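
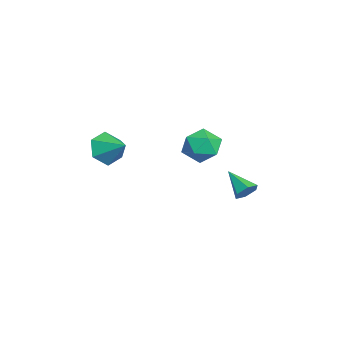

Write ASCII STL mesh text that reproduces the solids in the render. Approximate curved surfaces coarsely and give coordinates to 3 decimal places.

solid 
facet normal -0.603 0.589 0.538
outer loop
vertex -1.112 1.767 -1.014
vertex -0.581 1.47 -0.093
vertex -0.238 2.347 -0.669
endloop
endfacet
facet normal -0.515 0.848 -0.122
outer loop
vertex -1.112 1.767 -1.014
vertex -0.238 2.347 -0.669
vertex -0.36 2.119 -1.742
endloop
endfacet
facet normal -0.731 0.350 -0.586
outer loop
vertex -1.112 1.767 -1.014
vertex -0.36 2.119 -1.742
vertex -0.778 1.101 -1.829
endloop
endfacet
facet normal -0.953 -0.217 -0.213
outer loop
vertex -1.112 1.767 -1.014
vertex -0.778 1.101 -1.829
vertex -0.915 0.7 -0.81
endloop
endfacet
facet normal -0.874 -0.069 0.481
outer loop
vertex -1.112 1.767 -1.014
vertex -0.915 0.7 -0.81
vertex -0.581 1.47 -0.093
endloop
endfacet
facet normal 0.182 0.957 -0.224
outer loop
vertex -0.36 2.119 -1.742
vertex -0.238 2.347 -0.669
vertex 0.635 2.04 -1.27
endloop
endfacet
facet normal 0.039 0.538 0.842
outer loop
vertex -0.238 2.347 -0.669
vertex -0.581 1.47 -0.093
vertex 0.498 1.639 -0.251
endloop
endfacet
facet normal -0.398 -0.527 0.751
outer loop
vertex -0.581 1.47 -0.093
vertex -0.915 0.7 -0.81
vertex 0.08 0.621 -0.338
endloop
endfacet
facet normal -0.525 -0.765 -0.372
outer loop
vertex -0.915 0.7 -0.81
vertex -0.778 1.101 -1.829
vertex -0.042 0.393 -1.411
endloop
endfacet
facet normal -0.166 0.152 -0.974
outer loop
vertex -0.778 1.101 -1.829
vertex -0.36 2.119 -1.742
vertex 0.301 1.27 -1.987
endloop
endfacet
facet normal 0.953 0.217 0.213
outer loop
vertex 0.832 0.973 -1.066
vertex 0.635 2.04 -1.27
vertex 0.498 1.639 -0.251
endloop
endfacet
facet normal 0.731 -0.350 0.586
outer loop
vertex 0.832 0.973 -1.066
vertex 0.498 1.639 -0.251
vertex 0.08 0.621 -0.338
endloop
endfacet
facet normal 0.515 -0.848 0.122
outer loop
vertex 0.832 0.973 -1.066
vertex 0.08 0.621 -0.338
vertex -0.042 0.393 -1.411
endloop
endfacet
facet normal 0.603 -0.589 -0.538
outer loop
vertex 0.832 0.973 -1.066
vertex -0.042 0.393 -1.411
vertex 0.301 1.27 -1.987
endloop
endfacet
facet normal 0.874 0.069 -0.481
outer loop
vertex 0.832 0.973 -1.066
vertex 0.301 1.27 -1.987
vertex 0.635 2.04 -1.27
endloop
endfacet
facet normal 0.525 0.765 0.372
outer loop
vertex 0.498 1.639 -0.251
vertex 0.635 2.04 -1.27
vertex -0.238 2.347 -0.669
endloop
endfacet
facet normal 0.166 -0.152 0.974
outer loop
vertex 0.08 0.621 -0.338
vertex 0.498 1.639 -0.251
vertex -0.581 1.47 -0.093
endloop
endfacet
facet normal -0.182 -0.957 0.224
outer loop
vertex -0.042 0.393 -1.411
vertex 0.08 0.621 -0.338
vertex -0.915 0.7 -0.81
endloop
endfacet
facet normal -0.039 -0.538 -0.842
outer loop
vertex 0.301 1.27 -1.987
vertex -0.042 0.393 -1.411
vertex -0.778 1.101 -1.829
endloop
endfacet
facet normal 0.398 0.527 -0.751
outer loop
vertex 0.635 2.04 -1.27
vertex 0.301 1.27 -1.987
vertex -0.36 2.119 -1.742
endloop
endfacet
facet normal -0.634 -0.624 -0.456
outer loop
vertex 3.243 -3.095 -0.591
vertex 2.703 -3.16 0.248
vertex 2.493 -2.453 -0.427
endloop
endfacet
facet normal 0.494 0.707 -0.506
outer loop
vertex 3.243 -3.095 -0.591
vertex 2.493 -2.453 -0.427
vertex 3.597 -2.28 0.892
endloop
endfacet
facet normal -0.635 -0.624 -0.456
outer loop
vertex 2.493 -2.453 -0.427
vertex 2.703 -3.16 0.248
vertex 1.954 -2.518 0.412
endloop
endfacet
facet normal -0.140 0.990 -0.013
outer loop
vertex 2.493 -2.453 -0.427
vertex 1.954 -2.518 0.412
vertex 3.597 -2.28 0.892
endloop
endfacet
facet normal -0.635 -0.624 -0.456
outer loop
vertex 1.954 -2.518 0.412
vertex 2.703 -3.16 0.248
vertex 2.163 -3.225 1.088
endloop
endfacet
facet normal -0.302 0.611 0.732
outer loop
vertex 1.954 -2.518 0.412
vertex 2.163 -3.225 1.088
vertex 3.597 -2.28 0.892
endloop
endfacet
facet normal -0.635 -0.624 -0.456
outer loop
vertex 2.163 -3.225 1.088
vertex 2.703 -3.16 0.248
vertex 2.912 -3.867 0.924
endloop
endfacet
facet normal 0.170 -0.053 0.984
outer loop
vertex 2.163 -3.225 1.088
vertex 2.912 -3.867 0.924
vertex 3.597 -2.28 0.892
endloop
endfacet
facet normal -0.634 -0.624 -0.457
outer loop
vertex 2.912 -3.867 0.924
vertex 2.703 -3.16 0.248
vertex 3.452 -3.802 0.085
endloop
endfacet
facet normal 0.803 -0.337 0.491
outer loop
vertex 2.912 -3.867 0.924
vertex 3.452 -3.802 0.085
vertex 3.597 -2.28 0.892
endloop
endfacet
facet normal -0.634 -0.624 -0.457
outer loop
vertex 3.452 -3.802 0.085
vertex 2.703 -3.16 0.248
vertex 3.243 -3.095 -0.591
endloop
endfacet
facet normal 0.966 0.043 -0.254
outer loop
vertex 3.452 -3.802 0.085
vertex 3.243 -3.095 -0.591
vertex 3.597 -2.28 0.892
endloop
endfacet
facet normal 0.667 0.510 -0.543
outer loop
vertex 0.683 3.046 -3.968
vertex 0.224 3.536 -4.072
vertex 0.638 3.567 -3.534
endloop
endfacet
facet normal 0.471 -0.540 0.697
outer loop
vertex 0.683 3.046 -3.968
vertex 0.638 3.567 -3.534
vertex -0.864 2.704 -3.188
endloop
endfacet
facet normal 0.667 0.511 -0.543
outer loop
vertex 0.638 3.567 -3.534
vertex 0.224 3.536 -4.072
vertex 0.179 4.057 -3.637
endloop
endfacet
facet normal 0.068 0.266 0.961
outer loop
vertex 0.638 3.567 -3.534
vertex 0.179 4.057 -3.637
vertex -0.864 2.704 -3.188
endloop
endfacet
facet normal 0.667 0.510 -0.542
outer loop
vertex 0.179 4.057 -3.637
vertex 0.224 3.536 -4.072
vertex -0.236 4.027 -4.176
endloop
endfacet
facet normal -0.629 0.634 0.449
outer loop
vertex 0.179 4.057 -3.637
vertex -0.236 4.027 -4.176
vertex -0.864 2.704 -3.188
endloop
endfacet
facet normal 0.667 0.511 -0.542
outer loop
vertex -0.236 4.027 -4.176
vertex 0.224 3.536 -4.072
vertex -0.19 3.506 -4.61
endloop
endfacet
facet normal -0.924 0.193 -0.329
outer loop
vertex -0.236 4.027 -4.176
vertex -0.19 3.506 -4.61
vertex -0.864 2.704 -3.188
endloop
endfacet
facet normal 0.668 0.510 -0.542
outer loop
vertex -0.19 3.506 -4.61
vertex 0.224 3.536 -4.072
vertex 0.269 3.015 -4.507
endloop
endfacet
facet normal -0.522 -0.613 -0.593
outer loop
vertex -0.19 3.506 -4.61
vertex 0.269 3.015 -4.507
vertex -0.864 2.704 -3.188
endloop
endfacet
facet normal 0.668 0.510 -0.542
outer loop
vertex 0.269 3.015 -4.507
vertex 0.224 3.536 -4.072
vertex 0.683 3.046 -3.968
endloop
endfacet
facet normal 0.177 -0.981 -0.079
outer loop
vertex 0.269 3.015 -4.507
vertex 0.683 3.046 -3.968
vertex -0.864 2.704 -3.188
endloop
endfacet

endsolid


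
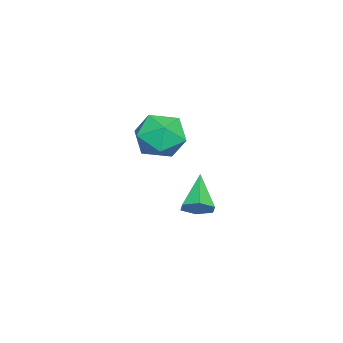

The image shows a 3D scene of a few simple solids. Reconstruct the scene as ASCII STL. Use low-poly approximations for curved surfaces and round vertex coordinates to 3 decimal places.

solid 
facet normal 0.030 0.180 0.983
outer loop
vertex 1.332 2.218 0.062
vertex 1.596 1.377 0.208
vertex 2.203 2.019 0.072
endloop
endfacet
facet normal 0.169 0.772 0.612
outer loop
vertex 1.332 2.218 0.062
vertex 2.203 2.019 0.072
vertex 1.879 2.579 -0.545
endloop
endfacet
facet normal -0.388 0.902 0.187
outer loop
vertex 1.332 2.218 0.062
vertex 1.879 2.579 -0.545
vertex 1.073 2.283 -0.791
endloop
endfacet
facet normal -0.872 0.390 0.295
outer loop
vertex 1.332 2.218 0.062
vertex 1.073 2.283 -0.791
vertex 0.898 1.54 -0.325
endloop
endfacet
facet normal -0.614 -0.056 0.787
outer loop
vertex 1.332 2.218 0.062
vertex 0.898 1.54 -0.325
vertex 1.596 1.377 0.208
endloop
endfacet
facet normal 0.738 0.645 0.198
outer loop
vertex 1.879 2.579 -0.545
vertex 2.203 2.019 0.072
vertex 2.482 1.96 -0.775
endloop
endfacet
facet normal 0.511 -0.314 0.800
outer loop
vertex 2.203 2.019 0.072
vertex 1.596 1.377 0.208
vertex 2.307 1.217 -0.309
endloop
endfacet
facet normal -0.531 -0.697 0.482
outer loop
vertex 1.596 1.377 0.208
vertex 0.898 1.54 -0.325
vertex 1.501 0.921 -0.555
endloop
endfacet
facet normal -0.949 0.026 -0.314
outer loop
vertex 0.898 1.54 -0.325
vertex 1.073 2.283 -0.791
vertex 1.177 1.481 -1.172
endloop
endfacet
facet normal -0.164 0.856 -0.491
outer loop
vertex 1.073 2.283 -0.791
vertex 1.879 2.579 -0.545
vertex 1.784 2.123 -1.308
endloop
endfacet
facet normal 0.872 -0.390 -0.295
outer loop
vertex 2.048 1.282 -1.162
vertex 2.482 1.96 -0.775
vertex 2.307 1.217 -0.309
endloop
endfacet
facet normal 0.388 -0.902 -0.187
outer loop
vertex 2.048 1.282 -1.162
vertex 2.307 1.217 -0.309
vertex 1.501 0.921 -0.555
endloop
endfacet
facet normal -0.169 -0.772 -0.612
outer loop
vertex 2.048 1.282 -1.162
vertex 1.501 0.921 -0.555
vertex 1.177 1.481 -1.172
endloop
endfacet
facet normal -0.030 -0.180 -0.983
outer loop
vertex 2.048 1.282 -1.162
vertex 1.177 1.481 -1.172
vertex 1.784 2.123 -1.308
endloop
endfacet
facet normal 0.614 0.056 -0.787
outer loop
vertex 2.048 1.282 -1.162
vertex 1.784 2.123 -1.308
vertex 2.482 1.96 -0.775
endloop
endfacet
facet normal 0.949 -0.026 0.314
outer loop
vertex 2.307 1.217 -0.309
vertex 2.482 1.96 -0.775
vertex 2.203 2.019 0.072
endloop
endfacet
facet normal 0.164 -0.856 0.491
outer loop
vertex 1.501 0.921 -0.555
vertex 2.307 1.217 -0.309
vertex 1.596 1.377 0.208
endloop
endfacet
facet normal -0.738 -0.645 -0.198
outer loop
vertex 1.177 1.481 -1.172
vertex 1.501 0.921 -0.555
vertex 0.898 1.54 -0.325
endloop
endfacet
facet normal -0.511 0.314 -0.800
outer loop
vertex 1.784 2.123 -1.308
vertex 1.177 1.481 -1.172
vertex 1.073 2.283 -0.791
endloop
endfacet
facet normal 0.531 0.697 -0.482
outer loop
vertex 2.482 1.96 -0.775
vertex 1.784 2.123 -1.308
vertex 1.879 2.579 -0.545
endloop
endfacet
facet normal 0.772 0.142 -0.620
outer loop
vertex 0.551 2.643 -3.871
vertex 0.221 2.502 -4.314
vertex 0.256 3.045 -4.146
endloop
endfacet
facet normal 0.098 0.610 0.787
outer loop
vertex 0.551 2.643 -3.871
vertex 0.256 3.045 -4.146
vertex -0.881 2.298 -3.426
endloop
endfacet
facet normal 0.772 0.142 -0.620
outer loop
vertex 0.256 3.045 -4.146
vertex 0.221 2.502 -4.314
vertex -0.074 2.904 -4.589
endloop
endfacet
facet normal -0.501 0.859 0.100
outer loop
vertex 0.256 3.045 -4.146
vertex -0.074 2.904 -4.589
vertex -0.881 2.298 -3.426
endloop
endfacet
facet normal 0.771 0.141 -0.621
outer loop
vertex -0.074 2.904 -4.589
vertex 0.221 2.502 -4.314
vertex -0.109 2.36 -4.756
endloop
endfacet
facet normal -0.851 0.203 -0.484
outer loop
vertex -0.074 2.904 -4.589
vertex -0.109 2.36 -4.756
vertex -0.881 2.298 -3.426
endloop
endfacet
facet normal 0.771 0.143 -0.621
outer loop
vertex -0.109 2.36 -4.756
vertex 0.221 2.502 -4.314
vertex 0.187 1.958 -4.481
endloop
endfacet
facet normal -0.600 -0.703 -0.381
outer loop
vertex -0.109 2.36 -4.756
vertex 0.187 1.958 -4.481
vertex -0.881 2.298 -3.426
endloop
endfacet
facet normal 0.771 0.142 -0.621
outer loop
vertex 0.187 1.958 -4.481
vertex 0.221 2.502 -4.314
vertex 0.517 2.099 -4.039
endloop
endfacet
facet normal -0.002 -0.952 0.305
outer loop
vertex 0.187 1.958 -4.481
vertex 0.517 2.099 -4.039
vertex -0.881 2.298 -3.426
endloop
endfacet
facet normal 0.771 0.143 -0.620
outer loop
vertex 0.517 2.099 -4.039
vertex 0.221 2.502 -4.314
vertex 0.551 2.643 -3.871
endloop
endfacet
facet normal 0.348 -0.296 0.889
outer loop
vertex 0.517 2.099 -4.039
vertex 0.551 2.643 -3.871
vertex -0.881 2.298 -3.426
endloop
endfacet

endsolid


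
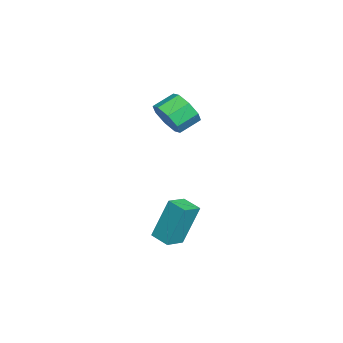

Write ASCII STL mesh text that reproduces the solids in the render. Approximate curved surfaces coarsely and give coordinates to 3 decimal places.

solid 
facet normal -0.590 -0.783 0.198
outer loop
vertex 0.855 0.56 -0.327
vertex 0.096 1.063 -0.599
vertex 1.093 -0.088 -2.183
endloop
endfacet
facet normal 0.799 -0.529 0.287
outer loop
vertex 1.624 0.617 -2.361
vertex 0.855 0.56 -0.327
vertex 1.093 -0.088 -2.183
endloop
endfacet
facet normal -0.590 -0.783 0.198
outer loop
vertex 1.093 -0.088 -2.183
vertex 0.096 1.063 -0.599
vertex 0.334 0.415 -2.455
endloop
endfacet
facet normal 0.119 -0.327 -0.938
outer loop
vertex 0.334 0.415 -2.455
vertex 1.624 0.617 -2.361
vertex 1.093 -0.088 -2.183
endloop
endfacet
facet normal -0.119 0.327 0.938
outer loop
vertex 0.855 0.56 -0.327
vertex 0.627 1.768 -0.777
vertex 0.096 1.063 -0.599
endloop
endfacet
facet normal 0.799 -0.529 0.287
outer loop
vertex 1.386 1.265 -0.505
vertex 0.855 0.56 -0.327
vertex 1.624 0.617 -2.361
endloop
endfacet
facet normal -0.119 0.327 0.938
outer loop
vertex 1.386 1.265 -0.505
vertex 0.627 1.768 -0.777
vertex 0.855 0.56 -0.327
endloop
endfacet
facet normal -0.799 0.529 -0.287
outer loop
vertex 0.096 1.063 -0.599
vertex 0.627 1.768 -0.777
vertex 0.334 0.415 -2.455
endloop
endfacet
facet normal 0.119 -0.327 -0.938
outer loop
vertex 0.865 1.12 -2.633
vertex 1.624 0.617 -2.361
vertex 0.334 0.415 -2.455
endloop
endfacet
facet normal -0.799 0.529 -0.287
outer loop
vertex 0.334 0.415 -2.455
vertex 0.627 1.768 -0.777
vertex 0.865 1.12 -2.633
endloop
endfacet
facet normal 0.590 0.783 -0.198
outer loop
vertex 0.865 1.12 -2.633
vertex 1.386 1.265 -0.505
vertex 1.624 0.617 -2.361
endloop
endfacet
facet normal 0.590 0.783 -0.198
outer loop
vertex 0.627 1.768 -0.777
vertex 1.386 1.265 -0.505
vertex 0.865 1.12 -2.633
endloop
endfacet
facet normal 0.546 -0.704 -0.454
outer loop
vertex -1.313 0.235 3.271
vertex -1.978 0.063 2.737
vertex -1.297 0.604 2.718
endloop
endfacet
facet normal 0.837 0.443 0.320
outer loop
vertex -1.313 0.235 3.271
vertex -1.297 0.604 2.718
vertex -1.897 0.988 3.757
endloop
endfacet
facet normal 0.837 0.444 0.320
outer loop
vertex -1.897 0.988 3.757
vertex -1.297 0.604 2.718
vertex -1.881 1.357 3.203
endloop
endfacet
facet normal -0.545 0.705 0.454
outer loop
vertex -1.897 0.988 3.757
vertex -1.881 1.357 3.203
vertex -2.562 0.817 3.223
endloop
endfacet
facet normal 0.546 -0.704 -0.454
outer loop
vertex -1.297 0.604 2.718
vertex -1.978 0.063 2.737
vertex -1.68 0.657 2.175
endloop
endfacet
facet normal 0.610 0.706 -0.361
outer loop
vertex -1.297 0.604 2.718
vertex -1.68 0.657 2.175
vertex -1.881 1.357 3.203
endloop
endfacet
facet normal 0.609 0.706 -0.361
outer loop
vertex -1.881 1.357 3.203
vertex -1.68 0.657 2.175
vertex -2.264 1.41 2.661
endloop
endfacet
facet normal -0.545 0.705 0.454
outer loop
vertex -1.881 1.357 3.203
vertex -2.264 1.41 2.661
vertex -2.562 0.817 3.223
endloop
endfacet
facet normal 0.546 -0.704 -0.454
outer loop
vertex -1.68 0.657 2.175
vertex -1.978 0.063 2.737
vertex -2.237 0.362 1.962
endloop
endfacet
facet normal 0.024 0.555 -0.831
outer loop
vertex -1.68 0.657 2.175
vertex -2.237 0.362 1.962
vertex -2.264 1.41 2.661
endloop
endfacet
facet normal 0.024 0.555 -0.831
outer loop
vertex -2.264 1.41 2.661
vertex -2.237 0.362 1.962
vertex -2.821 1.115 2.448
endloop
endfacet
facet normal -0.546 0.704 0.453
outer loop
vertex -2.264 1.41 2.661
vertex -2.821 1.115 2.448
vertex -2.562 0.817 3.223
endloop
endfacet
facet normal 0.546 -0.704 -0.454
outer loop
vertex -2.237 0.362 1.962
vertex -1.978 0.063 2.737
vertex -2.643 -0.108 2.203
endloop
endfacet
facet normal -0.575 0.079 -0.814
outer loop
vertex -2.237 0.362 1.962
vertex -2.643 -0.108 2.203
vertex -2.821 1.115 2.448
endloop
endfacet
facet normal -0.575 0.079 -0.814
outer loop
vertex -2.821 1.115 2.448
vertex -2.643 -0.108 2.203
vertex -3.227 0.645 2.689
endloop
endfacet
facet normal -0.546 0.704 0.453
outer loop
vertex -2.821 1.115 2.448
vertex -3.227 0.645 2.689
vertex -2.562 0.817 3.223
endloop
endfacet
facet normal 0.545 -0.705 -0.454
outer loop
vertex -2.643 -0.108 2.203
vertex -1.978 0.063 2.737
vertex -2.659 -0.477 2.757
endloop
endfacet
facet normal -0.837 -0.443 -0.319
outer loop
vertex -2.643 -0.108 2.203
vertex -2.659 -0.477 2.757
vertex -3.227 0.645 2.689
endloop
endfacet
facet normal -0.837 -0.443 -0.320
outer loop
vertex -3.227 0.645 2.689
vertex -2.659 -0.477 2.757
vertex -3.243 0.276 3.242
endloop
endfacet
facet normal -0.546 0.704 0.454
outer loop
vertex -3.227 0.645 2.689
vertex -3.243 0.276 3.242
vertex -2.562 0.817 3.223
endloop
endfacet
facet normal 0.545 -0.705 -0.454
outer loop
vertex -2.659 -0.477 2.757
vertex -1.978 0.063 2.737
vertex -2.276 -0.53 3.299
endloop
endfacet
facet normal -0.609 -0.706 0.362
outer loop
vertex -2.659 -0.477 2.757
vertex -2.276 -0.53 3.299
vertex -3.243 0.276 3.242
endloop
endfacet
facet normal -0.610 -0.706 0.361
outer loop
vertex -3.243 0.276 3.242
vertex -2.276 -0.53 3.299
vertex -2.86 0.223 3.785
endloop
endfacet
facet normal -0.546 0.704 0.454
outer loop
vertex -3.243 0.276 3.242
vertex -2.86 0.223 3.785
vertex -2.562 0.817 3.223
endloop
endfacet
facet normal 0.546 -0.704 -0.453
outer loop
vertex -2.276 -0.53 3.299
vertex -1.978 0.063 2.737
vertex -1.719 -0.235 3.512
endloop
endfacet
facet normal -0.024 -0.555 0.831
outer loop
vertex -2.276 -0.53 3.299
vertex -1.719 -0.235 3.512
vertex -2.86 0.223 3.785
endloop
endfacet
facet normal -0.024 -0.555 0.831
outer loop
vertex -2.86 0.223 3.785
vertex -1.719 -0.235 3.512
vertex -2.303 0.518 3.998
endloop
endfacet
facet normal -0.546 0.704 0.454
outer loop
vertex -2.86 0.223 3.785
vertex -2.303 0.518 3.998
vertex -2.562 0.817 3.223
endloop
endfacet
facet normal 0.546 -0.704 -0.453
outer loop
vertex -1.719 -0.235 3.512
vertex -1.978 0.063 2.737
vertex -1.313 0.235 3.271
endloop
endfacet
facet normal 0.575 -0.079 0.814
outer loop
vertex -1.719 -0.235 3.512
vertex -1.313 0.235 3.271
vertex -2.303 0.518 3.998
endloop
endfacet
facet normal 0.575 -0.079 0.814
outer loop
vertex -2.303 0.518 3.998
vertex -1.313 0.235 3.271
vertex -1.897 0.988 3.757
endloop
endfacet
facet normal -0.546 0.704 0.454
outer loop
vertex -2.303 0.518 3.998
vertex -1.897 0.988 3.757
vertex -2.562 0.817 3.223
endloop
endfacet

endsolid


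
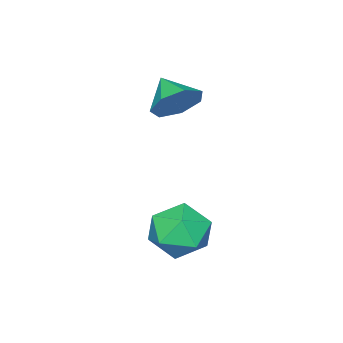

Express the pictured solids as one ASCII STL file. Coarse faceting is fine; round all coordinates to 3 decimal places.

solid 
facet normal -0.824 0.180 0.536
outer loop
vertex 1.21 2.248 -0.011
vertex 0.745 1.41 -0.444
vertex 1.299 1.304 0.443
endloop
endfacet
facet normal -0.241 0.402 0.883
outer loop
vertex 1.21 2.248 -0.011
vertex 1.299 1.304 0.443
vertex 2.135 1.938 0.383
endloop
endfacet
facet normal 0.094 0.878 0.470
outer loop
vertex 1.21 2.248 -0.011
vertex 2.135 1.938 0.383
vertex 2.098 2.437 -0.542
endloop
endfacet
facet normal -0.282 0.950 -0.133
outer loop
vertex 1.21 2.248 -0.011
vertex 2.098 2.437 -0.542
vertex 1.239 2.111 -1.053
endloop
endfacet
facet normal -0.850 0.519 -0.092
outer loop
vertex 1.21 2.248 -0.011
vertex 1.239 2.111 -1.053
vertex 0.745 1.41 -0.444
endloop
endfacet
facet normal 0.190 -0.159 0.969
outer loop
vertex 2.135 1.938 0.383
vertex 1.299 1.304 0.443
vertex 2.241 0.909 0.193
endloop
endfacet
facet normal -0.752 -0.517 0.408
outer loop
vertex 1.299 1.304 0.443
vertex 0.745 1.41 -0.444
vertex 1.382 0.583 -0.318
endloop
endfacet
facet normal -0.793 0.031 -0.608
outer loop
vertex 0.745 1.41 -0.444
vertex 1.239 2.111 -1.053
vertex 1.345 1.082 -1.243
endloop
endfacet
facet normal 0.126 0.727 -0.675
outer loop
vertex 1.239 2.111 -1.053
vertex 2.098 2.437 -0.542
vertex 2.181 1.716 -1.303
endloop
endfacet
facet normal 0.733 0.610 0.300
outer loop
vertex 2.098 2.437 -0.542
vertex 2.135 1.938 0.383
vertex 2.735 1.61 -0.416
endloop
endfacet
facet normal 0.282 -0.950 0.133
outer loop
vertex 2.27 0.772 -0.849
vertex 2.241 0.909 0.193
vertex 1.382 0.583 -0.318
endloop
endfacet
facet normal -0.094 -0.878 -0.470
outer loop
vertex 2.27 0.772 -0.849
vertex 1.382 0.583 -0.318
vertex 1.345 1.082 -1.243
endloop
endfacet
facet normal 0.241 -0.402 -0.883
outer loop
vertex 2.27 0.772 -0.849
vertex 1.345 1.082 -1.243
vertex 2.181 1.716 -1.303
endloop
endfacet
facet normal 0.824 -0.180 -0.536
outer loop
vertex 2.27 0.772 -0.849
vertex 2.181 1.716 -1.303
vertex 2.735 1.61 -0.416
endloop
endfacet
facet normal 0.850 -0.519 0.092
outer loop
vertex 2.27 0.772 -0.849
vertex 2.735 1.61 -0.416
vertex 2.241 0.909 0.193
endloop
endfacet
facet normal -0.126 -0.727 0.675
outer loop
vertex 1.382 0.583 -0.318
vertex 2.241 0.909 0.193
vertex 1.299 1.304 0.443
endloop
endfacet
facet normal -0.733 -0.610 -0.300
outer loop
vertex 1.345 1.082 -1.243
vertex 1.382 0.583 -0.318
vertex 0.745 1.41 -0.444
endloop
endfacet
facet normal -0.190 0.159 -0.969
outer loop
vertex 2.181 1.716 -1.303
vertex 1.345 1.082 -1.243
vertex 1.239 2.111 -1.053
endloop
endfacet
facet normal 0.752 0.517 -0.408
outer loop
vertex 2.735 1.61 -0.416
vertex 2.181 1.716 -1.303
vertex 2.098 2.437 -0.542
endloop
endfacet
facet normal 0.793 -0.031 0.608
outer loop
vertex 2.241 0.909 0.193
vertex 2.735 1.61 -0.416
vertex 2.135 1.938 0.383
endloop
endfacet
facet normal 0.308 0.806 -0.506
outer loop
vertex -0.567 -1.224 3.06
vertex -1.321 -1.244 2.569
vertex -1.168 -0.815 3.345
endloop
endfacet
facet normal 0.297 -0.212 0.931
outer loop
vertex -0.567 -1.224 3.06
vertex -1.168 -0.815 3.345
vertex -1.699 -2.236 3.191
endloop
endfacet
facet normal 0.307 0.806 -0.506
outer loop
vertex -1.168 -0.815 3.345
vertex -1.321 -1.244 2.569
vertex -1.884 -0.73 3.046
endloop
endfacet
facet normal -0.381 0.042 0.924
outer loop
vertex -1.168 -0.815 3.345
vertex -1.884 -0.73 3.046
vertex -1.699 -2.236 3.191
endloop
endfacet
facet normal 0.307 0.806 -0.506
outer loop
vertex -1.884 -0.73 3.046
vertex -1.321 -1.244 2.569
vertex -2.176 -1.032 2.388
endloop
endfacet
facet normal -0.900 -0.069 0.431
outer loop
vertex -1.884 -0.73 3.046
vertex -2.176 -1.032 2.388
vertex -1.699 -2.236 3.191
endloop
endfacet
facet normal 0.307 0.806 -0.506
outer loop
vertex -2.176 -1.032 2.388
vertex -1.321 -1.244 2.569
vertex -1.824 -1.494 1.866
endloop
endfacet
facet normal -0.869 -0.462 -0.177
outer loop
vertex -2.176 -1.032 2.388
vertex -1.824 -1.494 1.866
vertex -1.699 -2.236 3.191
endloop
endfacet
facet normal 0.307 0.806 -0.506
outer loop
vertex -1.824 -1.494 1.866
vertex -1.321 -1.244 2.569
vertex -1.093 -1.768 1.873
endloop
endfacet
facet normal -0.311 -0.841 -0.442
outer loop
vertex -1.824 -1.494 1.866
vertex -1.093 -1.768 1.873
vertex -1.699 -2.236 3.191
endloop
endfacet
facet normal 0.308 0.806 -0.506
outer loop
vertex -1.093 -1.768 1.873
vertex -1.321 -1.244 2.569
vertex -0.533 -1.648 2.405
endloop
endfacet
facet normal 0.354 -0.921 -0.164
outer loop
vertex -1.093 -1.768 1.873
vertex -0.533 -1.648 2.405
vertex -1.699 -2.236 3.191
endloop
endfacet
facet normal 0.308 0.806 -0.506
outer loop
vertex -0.533 -1.648 2.405
vertex -1.321 -1.244 2.569
vertex -0.567 -1.224 3.06
endloop
endfacet
facet normal 0.624 -0.641 0.447
outer loop
vertex -0.533 -1.648 2.405
vertex -0.567 -1.224 3.06
vertex -1.699 -2.236 3.191
endloop
endfacet

endsolid


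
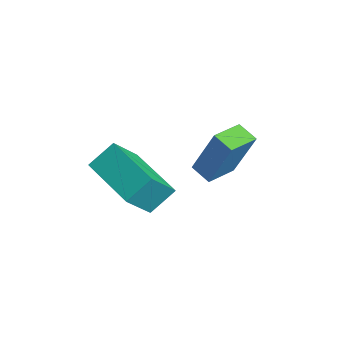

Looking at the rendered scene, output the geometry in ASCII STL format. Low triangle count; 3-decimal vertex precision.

solid 
facet normal -0.955 -0.249 0.163
outer loop
vertex 2.745 -0.127 -0.472
vertex 2.317 0.789 -1.58
vertex 2.842 -0.992 -1.224
endloop
endfacet
facet normal 0.286 -0.610 0.739
outer loop
vertex 4.923 -0.449 -1.58
vertex 2.745 -0.127 -0.472
vertex 2.842 -0.992 -1.224
endloop
endfacet
facet normal -0.955 -0.249 0.163
outer loop
vertex 2.842 -0.992 -1.224
vertex 2.317 0.789 -1.58
vertex 2.414 -0.075 -2.332
endloop
endfacet
facet normal 0.084 -0.751 -0.654
outer loop
vertex 2.414 -0.075 -2.332
vertex 4.923 -0.449 -1.58
vertex 2.842 -0.992 -1.224
endloop
endfacet
facet normal -0.084 0.752 0.654
outer loop
vertex 2.745 -0.127 -0.472
vertex 4.398 1.332 -1.936
vertex 2.317 0.789 -1.58
endloop
endfacet
facet normal 0.285 -0.611 0.739
outer loop
vertex 4.826 0.415 -0.828
vertex 2.745 -0.127 -0.472
vertex 4.923 -0.449 -1.58
endloop
endfacet
facet normal -0.084 0.752 0.654
outer loop
vertex 4.826 0.415 -0.828
vertex 4.398 1.332 -1.936
vertex 2.745 -0.127 -0.472
endloop
endfacet
facet normal -0.286 0.611 -0.739
outer loop
vertex 2.317 0.789 -1.58
vertex 4.398 1.332 -1.936
vertex 2.414 -0.075 -2.332
endloop
endfacet
facet normal 0.084 -0.752 -0.654
outer loop
vertex 4.495 0.467 -2.688
vertex 4.923 -0.449 -1.58
vertex 2.414 -0.075 -2.332
endloop
endfacet
facet normal -0.285 0.610 -0.739
outer loop
vertex 2.414 -0.075 -2.332
vertex 4.398 1.332 -1.936
vertex 4.495 0.467 -2.688
endloop
endfacet
facet normal 0.955 0.249 -0.163
outer loop
vertex 4.495 0.467 -2.688
vertex 4.826 0.415 -0.828
vertex 4.923 -0.449 -1.58
endloop
endfacet
facet normal 0.955 0.249 -0.163
outer loop
vertex 4.398 1.332 -1.936
vertex 4.826 0.415 -0.828
vertex 4.495 0.467 -2.688
endloop
endfacet
facet normal -0.835 -0.395 0.384
outer loop
vertex 3.698 2.865 -0.205
vertex 3.138 3.931 -0.326
vertex 3.106 2.349 -2.023
endloop
endfacet
facet normal 0.463 -0.881 0.099
outer loop
vertex 3.782 2.669 -2.334
vertex 3.698 2.865 -0.205
vertex 3.106 2.349 -2.023
endloop
endfacet
facet normal -0.835 -0.395 0.384
outer loop
vertex 3.106 2.349 -2.023
vertex 3.138 3.931 -0.326
vertex 2.546 3.415 -2.144
endloop
endfacet
facet normal -0.299 -0.261 -0.918
outer loop
vertex 2.546 3.415 -2.144
vertex 3.782 2.669 -2.334
vertex 3.106 2.349 -2.023
endloop
endfacet
facet normal 0.299 0.261 0.918
outer loop
vertex 3.698 2.865 -0.205
vertex 3.814 4.251 -0.637
vertex 3.138 3.931 -0.326
endloop
endfacet
facet normal 0.463 -0.881 0.099
outer loop
vertex 4.374 3.185 -0.516
vertex 3.698 2.865 -0.205
vertex 3.782 2.669 -2.334
endloop
endfacet
facet normal 0.299 0.261 0.918
outer loop
vertex 4.374 3.185 -0.516
vertex 3.814 4.251 -0.637
vertex 3.698 2.865 -0.205
endloop
endfacet
facet normal -0.463 0.881 -0.099
outer loop
vertex 3.138 3.931 -0.326
vertex 3.814 4.251 -0.637
vertex 2.546 3.415 -2.144
endloop
endfacet
facet normal -0.299 -0.261 -0.918
outer loop
vertex 3.222 3.735 -2.455
vertex 3.782 2.669 -2.334
vertex 2.546 3.415 -2.144
endloop
endfacet
facet normal -0.463 0.881 -0.099
outer loop
vertex 2.546 3.415 -2.144
vertex 3.814 4.251 -0.637
vertex 3.222 3.735 -2.455
endloop
endfacet
facet normal 0.835 0.395 -0.384
outer loop
vertex 3.222 3.735 -2.455
vertex 4.374 3.185 -0.516
vertex 3.782 2.669 -2.334
endloop
endfacet
facet normal 0.835 0.395 -0.384
outer loop
vertex 3.814 4.251 -0.637
vertex 4.374 3.185 -0.516
vertex 3.222 3.735 -2.455
endloop
endfacet

endsolid


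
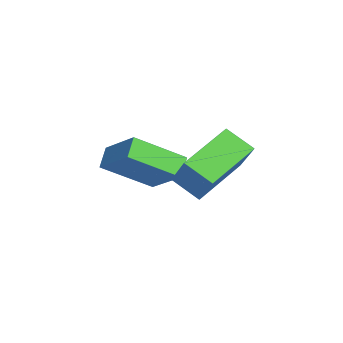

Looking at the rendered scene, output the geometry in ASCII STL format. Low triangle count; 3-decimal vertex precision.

solid 
facet normal -0.656 -0.439 -0.614
outer loop
vertex -0.81 -2.002 0.484
vertex -1.481 -1.698 0.984
vertex -0.888 -0.256 -0.68
endloop
endfacet
facet normal 0.753 -0.341 -0.562
outer loop
vertex 0.241 0.498 0.376
vertex -0.81 -2.002 0.484
vertex -0.888 -0.256 -0.68
endloop
endfacet
facet normal -0.657 -0.438 -0.614
outer loop
vertex -0.888 -0.256 -0.68
vertex -1.481 -1.698 0.984
vertex -1.558 0.048 -0.18
endloop
endfacet
facet normal -0.037 0.831 -0.555
outer loop
vertex -1.558 0.048 -0.18
vertex 0.241 0.498 0.376
vertex -0.888 -0.256 -0.68
endloop
endfacet
facet normal 0.037 -0.831 0.555
outer loop
vertex -0.81 -2.002 0.484
vertex -0.352 -0.944 2.04
vertex -1.481 -1.698 0.984
endloop
endfacet
facet normal 0.754 -0.341 -0.562
outer loop
vertex 0.318 -1.248 1.54
vertex -0.81 -2.002 0.484
vertex 0.241 0.498 0.376
endloop
endfacet
facet normal 0.037 -0.831 0.555
outer loop
vertex 0.318 -1.248 1.54
vertex -0.352 -0.944 2.04
vertex -0.81 -2.002 0.484
endloop
endfacet
facet normal -0.754 0.341 0.562
outer loop
vertex -1.481 -1.698 0.984
vertex -0.352 -0.944 2.04
vertex -1.558 0.048 -0.18
endloop
endfacet
facet normal -0.037 0.831 -0.555
outer loop
vertex -0.43 0.802 0.876
vertex 0.241 0.498 0.376
vertex -1.558 0.048 -0.18
endloop
endfacet
facet normal -0.754 0.341 0.562
outer loop
vertex -1.558 0.048 -0.18
vertex -0.352 -0.944 2.04
vertex -0.43 0.802 0.876
endloop
endfacet
facet normal 0.656 0.438 0.614
outer loop
vertex -0.43 0.802 0.876
vertex 0.318 -1.248 1.54
vertex 0.241 0.498 0.376
endloop
endfacet
facet normal 0.657 0.438 0.614
outer loop
vertex -0.352 -0.944 2.04
vertex 0.318 -1.248 1.54
vertex -0.43 0.802 0.876
endloop
endfacet
facet normal -0.572 0.745 0.342
outer loop
vertex 0.847 1.393 2.092
vertex 1.913 1.594 3.439
vertex 1.474 2.154 1.482
endloop
endfacet
facet normal -0.617 -0.116 -0.779
outer loop
vertex 2.647 0.626 0.781
vertex 0.847 1.393 2.092
vertex 1.474 2.154 1.482
endloop
endfacet
facet normal -0.572 0.745 0.342
outer loop
vertex 1.474 2.154 1.482
vertex 1.913 1.594 3.439
vertex 2.54 2.355 2.829
endloop
endfacet
facet normal 0.541 0.656 -0.526
outer loop
vertex 2.54 2.355 2.829
vertex 2.647 0.626 0.781
vertex 1.474 2.154 1.482
endloop
endfacet
facet normal -0.541 -0.656 0.526
outer loop
vertex 0.847 1.393 2.092
vertex 3.086 0.066 2.738
vertex 1.913 1.594 3.439
endloop
endfacet
facet normal -0.617 -0.116 -0.779
outer loop
vertex 2.02 -0.135 1.391
vertex 0.847 1.393 2.092
vertex 2.647 0.626 0.781
endloop
endfacet
facet normal -0.541 -0.656 0.526
outer loop
vertex 2.02 -0.135 1.391
vertex 3.086 0.066 2.738
vertex 0.847 1.393 2.092
endloop
endfacet
facet normal 0.617 0.116 0.779
outer loop
vertex 1.913 1.594 3.439
vertex 3.086 0.066 2.738
vertex 2.54 2.355 2.829
endloop
endfacet
facet normal 0.541 0.656 -0.526
outer loop
vertex 3.713 0.827 2.128
vertex 2.647 0.626 0.781
vertex 2.54 2.355 2.829
endloop
endfacet
facet normal 0.617 0.116 0.779
outer loop
vertex 2.54 2.355 2.829
vertex 3.086 0.066 2.738
vertex 3.713 0.827 2.128
endloop
endfacet
facet normal 0.572 -0.745 -0.342
outer loop
vertex 3.713 0.827 2.128
vertex 2.02 -0.135 1.391
vertex 2.647 0.626 0.781
endloop
endfacet
facet normal 0.572 -0.745 -0.342
outer loop
vertex 3.086 0.066 2.738
vertex 2.02 -0.135 1.391
vertex 3.713 0.827 2.128
endloop
endfacet

endsolid


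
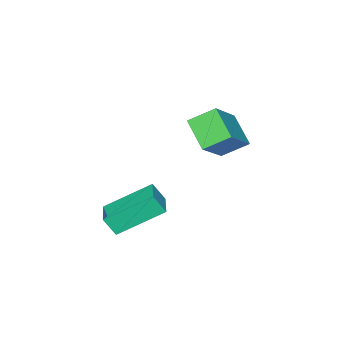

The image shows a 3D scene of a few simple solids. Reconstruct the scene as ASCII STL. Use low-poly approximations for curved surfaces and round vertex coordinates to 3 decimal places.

solid 
facet normal -0.295 0.446 -0.845
outer loop
vertex -1.797 0.713 -0.221
vertex -0.996 1.538 -0.065
vertex -0.522 -0.337 -1.219
endloop
endfacet
facet normal -0.691 -0.711 -0.135
outer loop
vertex -0.284 -0.698 -0.535
vertex -1.797 0.713 -0.221
vertex -0.522 -0.337 -1.219
endloop
endfacet
facet normal -0.295 0.446 -0.845
outer loop
vertex -0.522 -0.337 -1.219
vertex -0.996 1.538 -0.065
vertex 0.279 0.488 -1.064
endloop
endfacet
facet normal 0.661 -0.544 -0.517
outer loop
vertex 0.279 0.488 -1.064
vertex -0.284 -0.698 -0.535
vertex -0.522 -0.337 -1.219
endloop
endfacet
facet normal -0.661 0.544 0.517
outer loop
vertex -1.797 0.713 -0.221
vertex -0.758 1.177 0.619
vertex -0.996 1.538 -0.065
endloop
endfacet
facet normal -0.691 -0.711 -0.135
outer loop
vertex -1.559 0.352 0.464
vertex -1.797 0.713 -0.221
vertex -0.284 -0.698 -0.535
endloop
endfacet
facet normal -0.661 0.545 0.517
outer loop
vertex -1.559 0.352 0.464
vertex -0.758 1.177 0.619
vertex -1.797 0.713 -0.221
endloop
endfacet
facet normal 0.691 0.711 0.135
outer loop
vertex -0.996 1.538 -0.065
vertex -0.758 1.177 0.619
vertex 0.279 0.488 -1.064
endloop
endfacet
facet normal 0.661 -0.544 -0.517
outer loop
vertex 0.517 0.127 -0.379
vertex -0.284 -0.698 -0.535
vertex 0.279 0.488 -1.064
endloop
endfacet
facet normal 0.691 0.711 0.135
outer loop
vertex 0.279 0.488 -1.064
vertex -0.758 1.177 0.619
vertex 0.517 0.127 -0.379
endloop
endfacet
facet normal 0.295 -0.446 0.845
outer loop
vertex 0.517 0.127 -0.379
vertex -1.559 0.352 0.464
vertex -0.284 -0.698 -0.535
endloop
endfacet
facet normal 0.295 -0.445 0.845
outer loop
vertex -0.758 1.177 0.619
vertex -1.559 0.352 0.464
vertex 0.517 0.127 -0.379
endloop
endfacet
facet normal -0.757 -0.205 -0.620
outer loop
vertex -5.043 0.822 2.458
vertex -4.682 1.86 1.674
vertex -4.376 0.144 1.867
endloop
endfacet
facet normal -0.267 -0.769 0.580
outer loop
vertex -3.058 0.5 2.946
vertex -5.043 0.822 2.458
vertex -4.376 0.144 1.867
endloop
endfacet
facet normal -0.757 -0.205 -0.620
outer loop
vertex -4.376 0.144 1.867
vertex -4.682 1.86 1.674
vertex -4.015 1.182 1.083
endloop
endfacet
facet normal 0.596 -0.606 -0.528
outer loop
vertex -4.015 1.182 1.083
vertex -3.058 0.5 2.946
vertex -4.376 0.144 1.867
endloop
endfacet
facet normal -0.596 0.606 0.528
outer loop
vertex -5.043 0.822 2.458
vertex -3.364 2.216 2.753
vertex -4.682 1.86 1.674
endloop
endfacet
facet normal -0.267 -0.769 0.580
outer loop
vertex -3.725 1.178 3.537
vertex -5.043 0.822 2.458
vertex -3.058 0.5 2.946
endloop
endfacet
facet normal -0.596 0.606 0.528
outer loop
vertex -3.725 1.178 3.537
vertex -3.364 2.216 2.753
vertex -5.043 0.822 2.458
endloop
endfacet
facet normal 0.267 0.769 -0.580
outer loop
vertex -4.682 1.86 1.674
vertex -3.364 2.216 2.753
vertex -4.015 1.182 1.083
endloop
endfacet
facet normal 0.596 -0.606 -0.528
outer loop
vertex -2.697 1.538 2.162
vertex -3.058 0.5 2.946
vertex -4.015 1.182 1.083
endloop
endfacet
facet normal 0.267 0.769 -0.580
outer loop
vertex -4.015 1.182 1.083
vertex -3.364 2.216 2.753
vertex -2.697 1.538 2.162
endloop
endfacet
facet normal 0.757 0.205 0.620
outer loop
vertex -2.697 1.538 2.162
vertex -3.725 1.178 3.537
vertex -3.058 0.5 2.946
endloop
endfacet
facet normal 0.757 0.205 0.620
outer loop
vertex -3.364 2.216 2.753
vertex -3.725 1.178 3.537
vertex -2.697 1.538 2.162
endloop
endfacet

endsolid


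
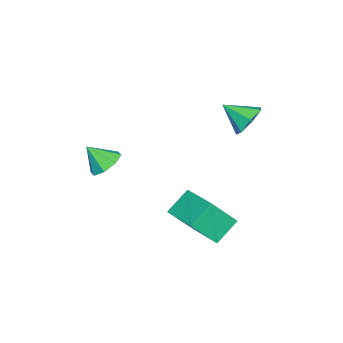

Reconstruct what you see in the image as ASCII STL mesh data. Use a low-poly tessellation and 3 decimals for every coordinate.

solid 
facet normal 0.008 0.841 -0.541
outer loop
vertex -1.103 2.22 1.359
vertex -2.083 2.301 1.47
vertex -1.365 2.665 2.046
endloop
endfacet
facet normal 0.821 -0.282 0.496
outer loop
vertex -1.103 2.22 1.359
vertex -1.365 2.665 2.046
vertex -2.097 0.999 2.31
endloop
endfacet
facet normal 0.008 0.841 -0.542
outer loop
vertex -1.365 2.665 2.046
vertex -2.083 2.301 1.47
vertex -2.168 2.836 2.299
endloop
endfacet
facet normal 0.304 0.017 0.953
outer loop
vertex -1.365 2.665 2.046
vertex -2.168 2.836 2.299
vertex -2.097 0.999 2.31
endloop
endfacet
facet normal 0.010 0.841 -0.542
outer loop
vertex -2.168 2.836 2.299
vertex -2.083 2.301 1.47
vertex -2.907 2.605 1.927
endloop
endfacet
facet normal -0.447 -0.012 0.895
outer loop
vertex -2.168 2.836 2.299
vertex -2.907 2.605 1.927
vertex -2.097 0.999 2.31
endloop
endfacet
facet normal 0.009 0.840 -0.542
outer loop
vertex -2.907 2.605 1.927
vertex -2.083 2.301 1.47
vertex -3.026 2.145 1.212
endloop
endfacet
facet normal -0.863 -0.348 0.367
outer loop
vertex -2.907 2.605 1.927
vertex -3.026 2.145 1.212
vertex -2.097 0.999 2.31
endloop
endfacet
facet normal 0.009 0.840 -0.542
outer loop
vertex -3.026 2.145 1.212
vertex -2.083 2.301 1.47
vertex -2.435 1.802 0.691
endloop
endfacet
facet normal -0.634 -0.737 -0.233
outer loop
vertex -3.026 2.145 1.212
vertex -2.435 1.802 0.691
vertex -2.097 0.999 2.31
endloop
endfacet
facet normal 0.008 0.840 -0.542
outer loop
vertex -2.435 1.802 0.691
vertex -2.083 2.301 1.47
vertex -1.579 1.836 0.756
endloop
endfacet
facet normal 0.070 -0.888 -0.455
outer loop
vertex -2.435 1.802 0.691
vertex -1.579 1.836 0.756
vertex -2.097 0.999 2.31
endloop
endfacet
facet normal 0.008 0.841 -0.542
outer loop
vertex -1.579 1.836 0.756
vertex -2.083 2.301 1.47
vertex -1.103 2.22 1.359
endloop
endfacet
facet normal 0.717 -0.685 -0.130
outer loop
vertex -1.579 1.836 0.756
vertex -1.103 2.22 1.359
vertex -2.097 0.999 2.31
endloop
endfacet
facet normal -0.629 -0.753 -0.191
outer loop
vertex 2.415 0.75 -0.458
vertex 1.661 1.777 -2.026
vertex 3.437 0.124 -1.359
endloop
endfacet
facet normal 0.373 -0.508 0.776
outer loop
vertex 4.639 1.563 -0.994
vertex 2.415 0.75 -0.458
vertex 3.437 0.124 -1.359
endloop
endfacet
facet normal -0.629 -0.753 -0.191
outer loop
vertex 3.437 0.124 -1.359
vertex 1.661 1.777 -2.026
vertex 2.684 1.151 -2.927
endloop
endfacet
facet normal 0.682 -0.417 -0.601
outer loop
vertex 2.684 1.151 -2.927
vertex 4.639 1.563 -0.994
vertex 3.437 0.124 -1.359
endloop
endfacet
facet normal -0.682 0.417 0.601
outer loop
vertex 2.415 0.75 -0.458
vertex 2.863 3.216 -1.661
vertex 1.661 1.777 -2.026
endloop
endfacet
facet normal 0.373 -0.508 0.776
outer loop
vertex 3.616 2.189 -0.093
vertex 2.415 0.75 -0.458
vertex 4.639 1.563 -0.994
endloop
endfacet
facet normal -0.682 0.417 0.601
outer loop
vertex 3.616 2.189 -0.093
vertex 2.863 3.216 -1.661
vertex 2.415 0.75 -0.458
endloop
endfacet
facet normal -0.373 0.508 -0.776
outer loop
vertex 1.661 1.777 -2.026
vertex 2.863 3.216 -1.661
vertex 2.684 1.151 -2.927
endloop
endfacet
facet normal 0.682 -0.417 -0.601
outer loop
vertex 3.885 2.59 -2.562
vertex 4.639 1.563 -0.994
vertex 2.684 1.151 -2.927
endloop
endfacet
facet normal -0.373 0.508 -0.776
outer loop
vertex 2.684 1.151 -2.927
vertex 2.863 3.216 -1.661
vertex 3.885 2.59 -2.562
endloop
endfacet
facet normal 0.629 0.753 0.191
outer loop
vertex 3.885 2.59 -2.562
vertex 3.616 2.189 -0.093
vertex 4.639 1.563 -0.994
endloop
endfacet
facet normal 0.630 0.753 0.191
outer loop
vertex 2.863 3.216 -1.661
vertex 3.616 2.189 -0.093
vertex 3.885 2.59 -2.562
endloop
endfacet
facet normal -0.074 0.649 -0.757
outer loop
vertex 3.609 -3.255 0.442
vertex 2.819 -2.969 0.765
vertex 3.679 -2.732 0.884
endloop
endfacet
facet normal 0.885 -0.364 0.290
outer loop
vertex 3.609 -3.255 0.442
vertex 3.679 -2.732 0.884
vertex 2.921 -3.851 1.795
endloop
endfacet
facet normal -0.074 0.649 -0.757
outer loop
vertex 3.679 -2.732 0.884
vertex 2.819 -2.969 0.765
vertex 3.246 -2.347 1.256
endloop
endfacet
facet normal 0.699 0.103 0.708
outer loop
vertex 3.679 -2.732 0.884
vertex 3.246 -2.347 1.256
vertex 2.921 -3.851 1.795
endloop
endfacet
facet normal -0.073 0.648 -0.758
outer loop
vertex 3.246 -2.347 1.256
vertex 2.819 -2.969 0.765
vertex 2.562 -2.326 1.34
endloop
endfacet
facet normal 0.125 0.311 0.942
outer loop
vertex 3.246 -2.347 1.256
vertex 2.562 -2.326 1.34
vertex 2.921 -3.851 1.795
endloop
endfacet
facet normal -0.075 0.648 -0.758
outer loop
vertex 2.562 -2.326 1.34
vertex 2.819 -2.969 0.765
vertex 2.03 -2.682 1.088
endloop
endfacet
facet normal -0.498 0.138 0.856
outer loop
vertex 2.562 -2.326 1.34
vertex 2.03 -2.682 1.088
vertex 2.921 -3.851 1.795
endloop
endfacet
facet normal -0.074 0.649 -0.757
outer loop
vertex 2.03 -2.682 1.088
vertex 2.819 -2.969 0.765
vertex 1.959 -3.206 0.646
endloop
endfacet
facet normal -0.807 -0.313 0.500
outer loop
vertex 2.03 -2.682 1.088
vertex 1.959 -3.206 0.646
vertex 2.921 -3.851 1.795
endloop
endfacet
facet normal -0.074 0.649 -0.758
outer loop
vertex 1.959 -3.206 0.646
vertex 2.819 -2.969 0.765
vertex 2.393 -3.591 0.274
endloop
endfacet
facet normal -0.621 -0.780 0.082
outer loop
vertex 1.959 -3.206 0.646
vertex 2.393 -3.591 0.274
vertex 2.921 -3.851 1.795
endloop
endfacet
facet normal -0.074 0.649 -0.757
outer loop
vertex 2.393 -3.591 0.274
vertex 2.819 -2.969 0.765
vertex 3.076 -3.612 0.189
endloop
endfacet
facet normal -0.049 -0.987 -0.152
outer loop
vertex 2.393 -3.591 0.274
vertex 3.076 -3.612 0.189
vertex 2.921 -3.851 1.795
endloop
endfacet
facet normal -0.075 0.649 -0.757
outer loop
vertex 3.076 -3.612 0.189
vertex 2.819 -2.969 0.765
vertex 3.609 -3.255 0.442
endloop
endfacet
facet normal 0.577 -0.814 -0.066
outer loop
vertex 3.076 -3.612 0.189
vertex 3.609 -3.255 0.442
vertex 2.921 -3.851 1.795
endloop
endfacet

endsolid


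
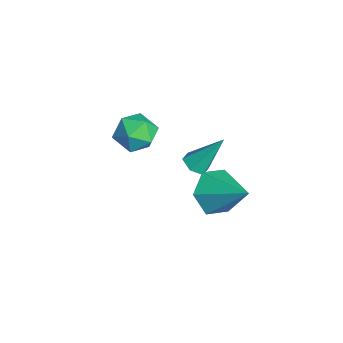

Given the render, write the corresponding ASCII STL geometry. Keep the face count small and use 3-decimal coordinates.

solid 
facet normal -0.106 -0.565 -0.818
outer loop
vertex 0.696 -1.986 1.891
vertex 0.178 -1.663 1.735
vertex 0.743 -1.472 1.53
endloop
endfacet
facet normal 0.983 0.037 0.181
outer loop
vertex 0.696 -1.986 1.891
vertex 0.743 -1.472 1.53
vertex 0.382 -0.577 3.305
endloop
endfacet
facet normal -0.105 -0.566 -0.818
outer loop
vertex 0.743 -1.472 1.53
vertex 0.178 -1.663 1.735
vertex 0.225 -1.149 1.373
endloop
endfacet
facet normal 0.567 0.776 -0.276
outer loop
vertex 0.743 -1.472 1.53
vertex 0.225 -1.149 1.373
vertex 0.382 -0.577 3.305
endloop
endfacet
facet normal -0.106 -0.566 -0.817
outer loop
vertex 0.225 -1.149 1.373
vertex 0.178 -1.663 1.735
vertex -0.339 -1.339 1.578
endloop
endfacet
facet normal -0.385 0.893 -0.233
outer loop
vertex 0.225 -1.149 1.373
vertex -0.339 -1.339 1.578
vertex 0.382 -0.577 3.305
endloop
endfacet
facet normal -0.106 -0.565 -0.818
outer loop
vertex -0.339 -1.339 1.578
vertex 0.178 -1.663 1.735
vertex -0.386 -1.853 1.939
endloop
endfacet
facet normal -0.925 0.272 0.266
outer loop
vertex -0.339 -1.339 1.578
vertex -0.386 -1.853 1.939
vertex 0.382 -0.577 3.305
endloop
endfacet
facet normal -0.106 -0.565 -0.818
outer loop
vertex -0.386 -1.853 1.939
vertex 0.178 -1.663 1.735
vertex 0.131 -2.177 2.096
endloop
endfacet
facet normal -0.511 -0.466 0.722
outer loop
vertex -0.386 -1.853 1.939
vertex 0.131 -2.177 2.096
vertex 0.382 -0.577 3.305
endloop
endfacet
facet normal -0.106 -0.565 -0.818
outer loop
vertex 0.131 -2.177 2.096
vertex 0.178 -1.663 1.735
vertex 0.696 -1.986 1.891
endloop
endfacet
facet normal 0.444 -0.583 0.680
outer loop
vertex 0.131 -2.177 2.096
vertex 0.696 -1.986 1.891
vertex 0.382 -0.577 3.305
endloop
endfacet
facet normal -0.235 0.813 -0.533
outer loop
vertex -1.167 -3.269 1.851
vertex -2.133 -3.366 2.129
vertex -1.499 -2.815 2.689
endloop
endfacet
facet normal 0.434 0.853 -0.290
outer loop
vertex -1.167 -3.269 1.851
vertex -1.499 -2.815 2.689
vertex -0.6 -3.274 2.686
endloop
endfacet
facet normal 0.793 0.287 -0.537
outer loop
vertex -1.167 -3.269 1.851
vertex -0.6 -3.274 2.686
vertex -0.678 -4.109 2.124
endloop
endfacet
facet normal 0.345 -0.102 -0.933
outer loop
vertex -1.167 -3.269 1.851
vertex -0.678 -4.109 2.124
vertex -1.625 -4.166 1.78
endloop
endfacet
facet normal -0.290 0.222 -0.931
outer loop
vertex -1.167 -3.269 1.851
vertex -1.625 -4.166 1.78
vertex -2.133 -3.366 2.129
endloop
endfacet
facet normal 0.413 0.807 0.422
outer loop
vertex -0.6 -3.274 2.686
vertex -1.499 -2.815 2.689
vertex -1.215 -3.374 3.48
endloop
endfacet
facet normal -0.670 0.742 0.029
outer loop
vertex -1.499 -2.815 2.689
vertex -2.133 -3.366 2.129
vertex -2.162 -3.431 3.136
endloop
endfacet
facet normal -0.759 -0.214 -0.615
outer loop
vertex -2.133 -3.366 2.129
vertex -1.625 -4.166 1.78
vertex -2.24 -4.266 2.574
endloop
endfacet
facet normal 0.269 -0.738 -0.618
outer loop
vertex -1.625 -4.166 1.78
vertex -0.678 -4.109 2.124
vertex -1.341 -4.725 2.571
endloop
endfacet
facet normal 0.994 -0.107 0.022
outer loop
vertex -0.678 -4.109 2.124
vertex -0.6 -3.274 2.686
vertex -0.707 -4.174 3.131
endloop
endfacet
facet normal -0.345 0.102 0.933
outer loop
vertex -1.673 -4.271 3.409
vertex -1.215 -3.374 3.48
vertex -2.162 -3.431 3.136
endloop
endfacet
facet normal -0.793 -0.287 0.537
outer loop
vertex -1.673 -4.271 3.409
vertex -2.162 -3.431 3.136
vertex -2.24 -4.266 2.574
endloop
endfacet
facet normal -0.434 -0.853 0.290
outer loop
vertex -1.673 -4.271 3.409
vertex -2.24 -4.266 2.574
vertex -1.341 -4.725 2.571
endloop
endfacet
facet normal 0.235 -0.813 0.533
outer loop
vertex -1.673 -4.271 3.409
vertex -1.341 -4.725 2.571
vertex -0.707 -4.174 3.131
endloop
endfacet
facet normal 0.290 -0.222 0.931
outer loop
vertex -1.673 -4.271 3.409
vertex -0.707 -4.174 3.131
vertex -1.215 -3.374 3.48
endloop
endfacet
facet normal -0.269 0.738 0.618
outer loop
vertex -2.162 -3.431 3.136
vertex -1.215 -3.374 3.48
vertex -1.499 -2.815 2.689
endloop
endfacet
facet normal -0.994 0.107 -0.022
outer loop
vertex -2.24 -4.266 2.574
vertex -2.162 -3.431 3.136
vertex -2.133 -3.366 2.129
endloop
endfacet
facet normal -0.413 -0.807 -0.422
outer loop
vertex -1.341 -4.725 2.571
vertex -2.24 -4.266 2.574
vertex -1.625 -4.166 1.78
endloop
endfacet
facet normal 0.670 -0.742 -0.029
outer loop
vertex -0.707 -4.174 3.131
vertex -1.341 -4.725 2.571
vertex -0.678 -4.109 2.124
endloop
endfacet
facet normal 0.759 0.214 0.615
outer loop
vertex -1.215 -3.374 3.48
vertex -0.707 -4.174 3.131
vertex -0.6 -3.274 2.686
endloop
endfacet
facet normal -0.679 -0.491 -0.546
outer loop
vertex 3.327 -1.029 1.695
vertex 2.905 -1.448 2.596
vertex 2.534 -0.509 2.213
endloop
endfacet
facet normal 0.314 0.866 -0.389
outer loop
vertex 3.327 -1.029 1.695
vertex 2.534 -0.509 2.213
vertex 4.255 -0.472 3.684
endloop
endfacet
facet normal -0.678 -0.491 -0.547
outer loop
vertex 2.534 -0.509 2.213
vertex 2.905 -1.448 2.596
vertex 2.112 -0.929 3.114
endloop
endfacet
facet normal -0.274 0.914 0.298
outer loop
vertex 2.534 -0.509 2.213
vertex 2.112 -0.929 3.114
vertex 4.255 -0.472 3.684
endloop
endfacet
facet normal -0.678 -0.491 -0.547
outer loop
vertex 2.112 -0.929 3.114
vertex 2.905 -1.448 2.596
vertex 2.483 -1.868 3.497
endloop
endfacet
facet normal -0.299 0.257 0.919
outer loop
vertex 2.112 -0.929 3.114
vertex 2.483 -1.868 3.497
vertex 4.255 -0.472 3.684
endloop
endfacet
facet normal -0.679 -0.491 -0.547
outer loop
vertex 2.483 -1.868 3.497
vertex 2.905 -1.448 2.596
vertex 3.276 -2.388 2.979
endloop
endfacet
facet normal 0.263 -0.449 0.854
outer loop
vertex 2.483 -1.868 3.497
vertex 3.276 -2.388 2.979
vertex 4.255 -0.472 3.684
endloop
endfacet
facet normal -0.679 -0.491 -0.547
outer loop
vertex 3.276 -2.388 2.979
vertex 2.905 -1.448 2.596
vertex 3.698 -1.968 2.078
endloop
endfacet
facet normal 0.852 -0.497 0.167
outer loop
vertex 3.276 -2.388 2.979
vertex 3.698 -1.968 2.078
vertex 4.255 -0.472 3.684
endloop
endfacet
facet normal -0.679 -0.491 -0.546
outer loop
vertex 3.698 -1.968 2.078
vertex 2.905 -1.448 2.596
vertex 3.327 -1.029 1.695
endloop
endfacet
facet normal 0.876 0.161 -0.454
outer loop
vertex 3.698 -1.968 2.078
vertex 3.327 -1.029 1.695
vertex 4.255 -0.472 3.684
endloop
endfacet

endsolid


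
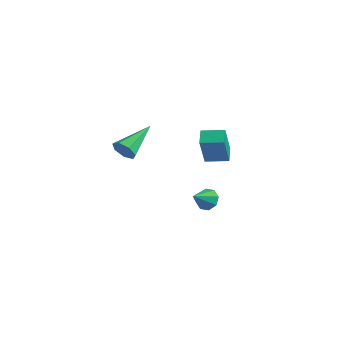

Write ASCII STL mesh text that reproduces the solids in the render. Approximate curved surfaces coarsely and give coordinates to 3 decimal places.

solid 
facet normal 0.034 0.836 -0.548
outer loop
vertex 1.697 1.551 -3.024
vertex 1.05 1.639 -2.93
vertex 1.597 1.825 -2.612
endloop
endfacet
facet normal 0.853 -0.315 0.416
outer loop
vertex 1.697 1.551 -3.024
vertex 1.597 1.825 -2.612
vertex 1.01 0.661 -2.29
endloop
endfacet
facet normal 0.034 0.836 -0.547
outer loop
vertex 1.597 1.825 -2.612
vertex 1.05 1.639 -2.93
vertex 1.177 1.99 -2.386
endloop
endfacet
facet normal 0.475 0.004 0.880
outer loop
vertex 1.597 1.825 -2.612
vertex 1.177 1.99 -2.386
vertex 1.01 0.661 -2.29
endloop
endfacet
facet normal 0.035 0.836 -0.548
outer loop
vertex 1.177 1.99 -2.386
vertex 1.05 1.639 -2.93
vertex 0.682 1.95 -2.479
endloop
endfacet
facet normal -0.191 0.095 0.977
outer loop
vertex 1.177 1.99 -2.386
vertex 0.682 1.95 -2.479
vertex 1.01 0.661 -2.29
endloop
endfacet
facet normal 0.034 0.836 -0.548
outer loop
vertex 0.682 1.95 -2.479
vertex 1.05 1.639 -2.93
vertex 0.403 1.727 -2.836
endloop
endfacet
facet normal -0.754 -0.097 0.650
outer loop
vertex 0.682 1.95 -2.479
vertex 0.403 1.727 -2.836
vertex 1.01 0.661 -2.29
endloop
endfacet
facet normal 0.034 0.837 -0.547
outer loop
vertex 0.403 1.727 -2.836
vertex 1.05 1.639 -2.93
vertex 0.503 1.453 -3.249
endloop
endfacet
facet normal -0.885 -0.458 0.090
outer loop
vertex 0.403 1.727 -2.836
vertex 0.503 1.453 -3.249
vertex 1.01 0.661 -2.29
endloop
endfacet
facet normal 0.035 0.836 -0.548
outer loop
vertex 0.503 1.453 -3.249
vertex 1.05 1.639 -2.93
vertex 0.923 1.288 -3.474
endloop
endfacet
facet normal -0.506 -0.777 -0.374
outer loop
vertex 0.503 1.453 -3.249
vertex 0.923 1.288 -3.474
vertex 1.01 0.661 -2.29
endloop
endfacet
facet normal 0.032 0.836 -0.547
outer loop
vertex 0.923 1.288 -3.474
vertex 1.05 1.639 -2.93
vertex 1.418 1.329 -3.382
endloop
endfacet
facet normal 0.159 -0.868 -0.471
outer loop
vertex 0.923 1.288 -3.474
vertex 1.418 1.329 -3.382
vertex 1.01 0.661 -2.29
endloop
endfacet
facet normal 0.035 0.837 -0.546
outer loop
vertex 1.418 1.329 -3.382
vertex 1.05 1.639 -2.93
vertex 1.697 1.551 -3.024
endloop
endfacet
facet normal 0.723 -0.676 -0.144
outer loop
vertex 1.418 1.329 -3.382
vertex 1.697 1.551 -3.024
vertex 1.01 0.661 -2.29
endloop
endfacet
facet normal 0.049 -0.911 -0.409
outer loop
vertex 1.342 -3.972 2.975
vertex 0.868 -3.811 2.56
vertex 1.511 -3.744 2.487
endloop
endfacet
facet normal 0.901 0.178 0.395
outer loop
vertex 1.342 -3.972 2.975
vertex 1.511 -3.744 2.487
vertex 0.772 -1.989 3.38
endloop
endfacet
facet normal 0.048 -0.911 -0.410
outer loop
vertex 1.511 -3.744 2.487
vertex 0.868 -3.811 2.56
vertex 1.196 -3.566 2.055
endloop
endfacet
facet normal 0.781 0.511 -0.359
outer loop
vertex 1.511 -3.744 2.487
vertex 1.196 -3.566 2.055
vertex 0.772 -1.989 3.38
endloop
endfacet
facet normal 0.048 -0.911 -0.410
outer loop
vertex 1.196 -3.566 2.055
vertex 0.868 -3.811 2.56
vertex 0.634 -3.572 2.002
endloop
endfacet
facet normal 0.064 0.652 -0.755
outer loop
vertex 1.196 -3.566 2.055
vertex 0.634 -3.572 2.002
vertex 0.772 -1.989 3.38
endloop
endfacet
facet normal 0.048 -0.911 -0.410
outer loop
vertex 0.634 -3.572 2.002
vertex 0.868 -3.811 2.56
vertex 0.249 -3.758 2.37
endloop
endfacet
facet normal -0.713 0.494 -0.497
outer loop
vertex 0.634 -3.572 2.002
vertex 0.249 -3.758 2.37
vertex 0.772 -1.989 3.38
endloop
endfacet
facet normal 0.048 -0.910 -0.411
outer loop
vertex 0.249 -3.758 2.37
vertex 0.868 -3.811 2.56
vertex 0.33 -3.984 2.88
endloop
endfacet
facet normal -0.962 0.157 0.223
outer loop
vertex 0.249 -3.758 2.37
vertex 0.33 -3.984 2.88
vertex 0.772 -1.989 3.38
endloop
endfacet
facet normal 0.049 -0.911 -0.409
outer loop
vertex 0.33 -3.984 2.88
vertex 0.868 -3.811 2.56
vertex 0.816 -4.079 3.15
endloop
endfacet
facet normal -0.499 -0.105 0.860
outer loop
vertex 0.33 -3.984 2.88
vertex 0.816 -4.079 3.15
vertex 0.772 -1.989 3.38
endloop
endfacet
facet normal 0.049 -0.911 -0.409
outer loop
vertex 0.816 -4.079 3.15
vertex 0.868 -3.811 2.56
vertex 1.342 -3.972 2.975
endloop
endfacet
facet normal 0.332 -0.096 0.938
outer loop
vertex 0.816 -4.079 3.15
vertex 1.342 -3.972 2.975
vertex 0.772 -1.989 3.38
endloop
endfacet
facet normal -0.553 0.720 0.420
outer loop
vertex 0.066 2.262 1.146
vertex 1.021 2.928 1.263
vertex -0.245 3.007 -0.541
endloop
endfacet
facet normal -0.816 -0.569 -0.101
outer loop
vertex 0.259 2.352 -0.923
vertex 0.066 2.262 1.146
vertex -0.245 3.007 -0.541
endloop
endfacet
facet normal -0.553 0.720 0.420
outer loop
vertex -0.245 3.007 -0.541
vertex 1.021 2.928 1.263
vertex 0.71 3.673 -0.424
endloop
endfacet
facet normal -0.167 0.398 -0.902
outer loop
vertex 0.71 3.673 -0.424
vertex 0.259 2.352 -0.923
vertex -0.245 3.007 -0.541
endloop
endfacet
facet normal 0.167 -0.398 0.902
outer loop
vertex 0.066 2.262 1.146
vertex 1.525 2.273 0.881
vertex 1.021 2.928 1.263
endloop
endfacet
facet normal -0.816 -0.569 -0.101
outer loop
vertex 0.57 1.607 0.764
vertex 0.066 2.262 1.146
vertex 0.259 2.352 -0.923
endloop
endfacet
facet normal 0.167 -0.398 0.902
outer loop
vertex 0.57 1.607 0.764
vertex 1.525 2.273 0.881
vertex 0.066 2.262 1.146
endloop
endfacet
facet normal 0.816 0.569 0.101
outer loop
vertex 1.021 2.928 1.263
vertex 1.525 2.273 0.881
vertex 0.71 3.673 -0.424
endloop
endfacet
facet normal -0.167 0.398 -0.902
outer loop
vertex 1.214 3.018 -0.806
vertex 0.259 2.352 -0.923
vertex 0.71 3.673 -0.424
endloop
endfacet
facet normal 0.816 0.569 0.101
outer loop
vertex 0.71 3.673 -0.424
vertex 1.525 2.273 0.881
vertex 1.214 3.018 -0.806
endloop
endfacet
facet normal 0.553 -0.720 -0.420
outer loop
vertex 1.214 3.018 -0.806
vertex 0.57 1.607 0.764
vertex 0.259 2.352 -0.923
endloop
endfacet
facet normal 0.553 -0.720 -0.420
outer loop
vertex 1.525 2.273 0.881
vertex 0.57 1.607 0.764
vertex 1.214 3.018 -0.806
endloop
endfacet

endsolid


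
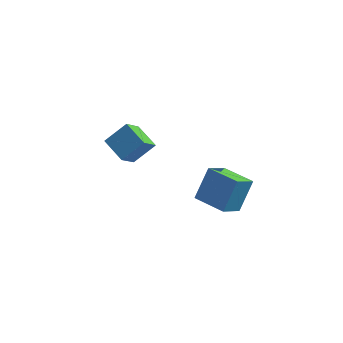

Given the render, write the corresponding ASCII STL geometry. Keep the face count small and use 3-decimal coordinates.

solid 
facet normal -0.742 0.573 0.349
outer loop
vertex -2.386 -0.849 -2.171
vertex -1.507 -0.258 -1.271
vertex -2.089 0.084 -3.072
endloop
endfacet
facet normal -0.633 -0.424 -0.648
outer loop
vertex -1.073 -0.702 -3.549
vertex -2.386 -0.849 -2.171
vertex -2.089 0.084 -3.072
endloop
endfacet
facet normal -0.742 0.573 0.349
outer loop
vertex -2.089 0.084 -3.072
vertex -1.507 -0.258 -1.271
vertex -1.21 0.674 -2.172
endloop
endfacet
facet normal 0.224 0.700 -0.678
outer loop
vertex -1.21 0.674 -2.172
vertex -1.073 -0.702 -3.549
vertex -2.089 0.084 -3.072
endloop
endfacet
facet normal -0.223 -0.700 0.678
outer loop
vertex -2.386 -0.849 -2.171
vertex -0.491 -1.044 -1.748
vertex -1.507 -0.258 -1.271
endloop
endfacet
facet normal -0.632 -0.425 -0.648
outer loop
vertex -1.37 -1.634 -2.648
vertex -2.386 -0.849 -2.171
vertex -1.073 -0.702 -3.549
endloop
endfacet
facet normal -0.223 -0.701 0.678
outer loop
vertex -1.37 -1.634 -2.648
vertex -0.491 -1.044 -1.748
vertex -2.386 -0.849 -2.171
endloop
endfacet
facet normal 0.633 0.425 0.648
outer loop
vertex -1.507 -0.258 -1.271
vertex -0.491 -1.044 -1.748
vertex -1.21 0.674 -2.172
endloop
endfacet
facet normal 0.223 0.701 -0.678
outer loop
vertex -0.194 -0.111 -2.649
vertex -1.073 -0.702 -3.549
vertex -1.21 0.674 -2.172
endloop
endfacet
facet normal 0.632 0.425 0.648
outer loop
vertex -1.21 0.674 -2.172
vertex -0.491 -1.044 -1.748
vertex -0.194 -0.111 -2.649
endloop
endfacet
facet normal 0.742 -0.573 -0.348
outer loop
vertex -0.194 -0.111 -2.649
vertex -1.37 -1.634 -2.648
vertex -1.073 -0.702 -3.549
endloop
endfacet
facet normal 0.742 -0.573 -0.349
outer loop
vertex -0.491 -1.044 -1.748
vertex -1.37 -1.634 -2.648
vertex -0.194 -0.111 -2.649
endloop
endfacet
facet normal -0.892 0.453 -0.019
outer loop
vertex 3.074 -3.7 -0.47
vertex 3.575 -2.743 -1.194
vertex 2.676 -4.541 -1.856
endloop
endfacet
facet normal -0.386 -0.736 0.557
outer loop
vertex 4.085 -5.257 -1.826
vertex 3.074 -3.7 -0.47
vertex 2.676 -4.541 -1.856
endloop
endfacet
facet normal -0.891 0.453 -0.019
outer loop
vertex 2.676 -4.541 -1.856
vertex 3.575 -2.743 -1.194
vertex 3.177 -3.585 -2.58
endloop
endfacet
facet normal -0.238 -0.504 -0.830
outer loop
vertex 3.177 -3.585 -2.58
vertex 4.085 -5.257 -1.826
vertex 2.676 -4.541 -1.856
endloop
endfacet
facet normal 0.238 0.504 0.830
outer loop
vertex 3.074 -3.7 -0.47
vertex 4.984 -3.459 -1.164
vertex 3.575 -2.743 -1.194
endloop
endfacet
facet normal -0.385 -0.736 0.557
outer loop
vertex 4.483 -4.415 -0.44
vertex 3.074 -3.7 -0.47
vertex 4.085 -5.257 -1.826
endloop
endfacet
facet normal 0.238 0.504 0.830
outer loop
vertex 4.483 -4.415 -0.44
vertex 4.984 -3.459 -1.164
vertex 3.074 -3.7 -0.47
endloop
endfacet
facet normal 0.386 0.735 -0.557
outer loop
vertex 3.575 -2.743 -1.194
vertex 4.984 -3.459 -1.164
vertex 3.177 -3.585 -2.58
endloop
endfacet
facet normal -0.238 -0.504 -0.830
outer loop
vertex 4.586 -4.3 -2.55
vertex 4.085 -5.257 -1.826
vertex 3.177 -3.585 -2.58
endloop
endfacet
facet normal 0.385 0.736 -0.557
outer loop
vertex 3.177 -3.585 -2.58
vertex 4.984 -3.459 -1.164
vertex 4.586 -4.3 -2.55
endloop
endfacet
facet normal 0.892 -0.452 0.019
outer loop
vertex 4.586 -4.3 -2.55
vertex 4.483 -4.415 -0.44
vertex 4.085 -5.257 -1.826
endloop
endfacet
facet normal 0.891 -0.453 0.019
outer loop
vertex 4.984 -3.459 -1.164
vertex 4.483 -4.415 -0.44
vertex 4.586 -4.3 -2.55
endloop
endfacet

endsolid


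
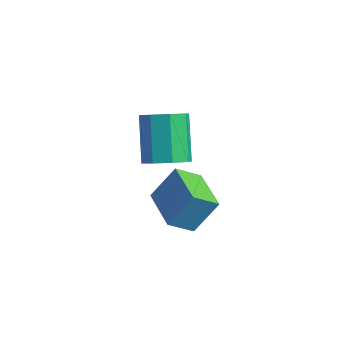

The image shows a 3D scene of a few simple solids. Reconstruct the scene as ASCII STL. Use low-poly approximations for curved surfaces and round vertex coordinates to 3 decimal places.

solid 
facet normal 0.468 -0.297 -0.832
outer loop
vertex 1.677 -2.436 0.435
vertex 1.029 -2.186 -0.019
vertex 1.73 -1.831 0.249
endloop
endfacet
facet normal 0.880 0.068 0.470
outer loop
vertex 1.677 -2.436 0.435
vertex 1.73 -1.831 0.249
vertex 0.779 -1.864 2.033
endloop
endfacet
facet normal 0.880 0.068 0.470
outer loop
vertex 0.779 -1.864 2.033
vertex 1.73 -1.831 0.249
vertex 0.832 -1.259 1.846
endloop
endfacet
facet normal -0.468 0.298 0.832
outer loop
vertex 0.779 -1.864 2.033
vertex 0.832 -1.259 1.846
vertex 0.131 -1.614 1.579
endloop
endfacet
facet normal 0.469 -0.299 -0.831
outer loop
vertex 1.73 -1.831 0.249
vertex 1.029 -2.186 -0.019
vertex 1.373 -1.434 -0.095
endloop
endfacet
facet normal 0.681 0.721 0.125
outer loop
vertex 1.73 -1.831 0.249
vertex 1.373 -1.434 -0.095
vertex 0.832 -1.259 1.846
endloop
endfacet
facet normal 0.681 0.722 0.125
outer loop
vertex 0.832 -1.259 1.846
vertex 1.373 -1.434 -0.095
vertex 0.474 -0.862 1.502
endloop
endfacet
facet normal -0.468 0.299 0.832
outer loop
vertex 0.832 -1.259 1.846
vertex 0.474 -0.862 1.502
vertex 0.131 -1.614 1.579
endloop
endfacet
facet normal 0.468 -0.298 -0.832
outer loop
vertex 1.373 -1.434 -0.095
vertex 1.029 -2.186 -0.019
vertex 0.814 -1.478 -0.394
endloop
endfacet
facet normal 0.083 0.952 -0.295
outer loop
vertex 1.373 -1.434 -0.095
vertex 0.814 -1.478 -0.394
vertex 0.474 -0.862 1.502
endloop
endfacet
facet normal 0.084 0.952 -0.294
outer loop
vertex 0.474 -0.862 1.502
vertex 0.814 -1.478 -0.394
vertex -0.085 -0.905 1.204
endloop
endfacet
facet normal -0.467 0.298 0.833
outer loop
vertex 0.474 -0.862 1.502
vertex -0.085 -0.905 1.204
vertex 0.131 -1.614 1.579
endloop
endfacet
facet normal 0.468 -0.299 -0.832
outer loop
vertex 0.814 -1.478 -0.394
vertex 1.029 -2.186 -0.019
vertex 0.381 -1.936 -0.473
endloop
endfacet
facet normal -0.563 0.625 -0.541
outer loop
vertex 0.814 -1.478 -0.394
vertex 0.381 -1.936 -0.473
vertex -0.085 -0.905 1.204
endloop
endfacet
facet normal -0.564 0.624 -0.540
outer loop
vertex -0.085 -0.905 1.204
vertex 0.381 -1.936 -0.473
vertex -0.517 -1.364 1.125
endloop
endfacet
facet normal -0.468 0.297 0.832
outer loop
vertex -0.085 -0.905 1.204
vertex -0.517 -1.364 1.125
vertex 0.131 -1.614 1.579
endloop
endfacet
facet normal 0.468 -0.298 -0.832
outer loop
vertex 0.381 -1.936 -0.473
vertex 1.029 -2.186 -0.019
vertex 0.328 -2.541 -0.286
endloop
endfacet
facet normal -0.880 -0.068 -0.470
outer loop
vertex 0.381 -1.936 -0.473
vertex 0.328 -2.541 -0.286
vertex -0.517 -1.364 1.125
endloop
endfacet
facet normal -0.880 -0.068 -0.471
outer loop
vertex -0.517 -1.364 1.125
vertex 0.328 -2.541 -0.286
vertex -0.57 -1.969 1.311
endloop
endfacet
facet normal -0.468 0.297 0.832
outer loop
vertex -0.517 -1.364 1.125
vertex -0.57 -1.969 1.311
vertex 0.131 -1.614 1.579
endloop
endfacet
facet normal 0.468 -0.299 -0.832
outer loop
vertex 0.328 -2.541 -0.286
vertex 1.029 -2.186 -0.019
vertex 0.686 -2.938 0.058
endloop
endfacet
facet normal -0.681 -0.722 -0.124
outer loop
vertex 0.328 -2.541 -0.286
vertex 0.686 -2.938 0.058
vertex -0.57 -1.969 1.311
endloop
endfacet
facet normal -0.681 -0.721 -0.125
outer loop
vertex -0.57 -1.969 1.311
vertex 0.686 -2.938 0.058
vertex -0.213 -2.366 1.655
endloop
endfacet
facet normal -0.469 0.299 0.831
outer loop
vertex -0.57 -1.969 1.311
vertex -0.213 -2.366 1.655
vertex 0.131 -1.614 1.579
endloop
endfacet
facet normal 0.467 -0.298 -0.833
outer loop
vertex 0.686 -2.938 0.058
vertex 1.029 -2.186 -0.019
vertex 1.245 -2.895 0.356
endloop
endfacet
facet normal -0.084 -0.952 0.294
outer loop
vertex 0.686 -2.938 0.058
vertex 1.245 -2.895 0.356
vertex -0.213 -2.366 1.655
endloop
endfacet
facet normal -0.083 -0.952 0.295
outer loop
vertex -0.213 -2.366 1.655
vertex 1.245 -2.895 0.356
vertex 0.346 -2.322 1.954
endloop
endfacet
facet normal -0.468 0.298 0.832
outer loop
vertex -0.213 -2.366 1.655
vertex 0.346 -2.322 1.954
vertex 0.131 -1.614 1.579
endloop
endfacet
facet normal 0.468 -0.297 -0.832
outer loop
vertex 1.245 -2.895 0.356
vertex 1.029 -2.186 -0.019
vertex 1.677 -2.436 0.435
endloop
endfacet
facet normal 0.564 -0.624 0.541
outer loop
vertex 1.245 -2.895 0.356
vertex 1.677 -2.436 0.435
vertex 0.346 -2.322 1.954
endloop
endfacet
facet normal 0.563 -0.625 0.540
outer loop
vertex 0.346 -2.322 1.954
vertex 1.677 -2.436 0.435
vertex 0.779 -1.864 2.033
endloop
endfacet
facet normal -0.468 0.299 0.832
outer loop
vertex 0.346 -2.322 1.954
vertex 0.779 -1.864 2.033
vertex 0.131 -1.614 1.579
endloop
endfacet
facet normal -0.944 0.313 0.107
outer loop
vertex -0.395 -1.804 -2.644
vertex -0.005 -1.059 -1.389
vertex -0.163 -0.895 -3.256
endloop
endfacet
facet normal -0.258 -0.493 -0.831
outer loop
vertex 1.545 -1.461 -3.451
vertex -0.395 -1.804 -2.644
vertex -0.163 -0.895 -3.256
endloop
endfacet
facet normal -0.944 0.313 0.107
outer loop
vertex -0.163 -0.895 -3.256
vertex -0.005 -1.059 -1.389
vertex 0.227 -0.15 -2.001
endloop
endfacet
facet normal 0.207 0.812 -0.546
outer loop
vertex 0.227 -0.15 -2.001
vertex 1.545 -1.461 -3.451
vertex -0.163 -0.895 -3.256
endloop
endfacet
facet normal -0.207 -0.812 0.546
outer loop
vertex -0.395 -1.804 -2.644
vertex 1.703 -1.625 -1.584
vertex -0.005 -1.059 -1.389
endloop
endfacet
facet normal -0.258 -0.493 -0.831
outer loop
vertex 1.313 -2.37 -2.839
vertex -0.395 -1.804 -2.644
vertex 1.545 -1.461 -3.451
endloop
endfacet
facet normal -0.207 -0.812 0.546
outer loop
vertex 1.313 -2.37 -2.839
vertex 1.703 -1.625 -1.584
vertex -0.395 -1.804 -2.644
endloop
endfacet
facet normal 0.258 0.493 0.831
outer loop
vertex -0.005 -1.059 -1.389
vertex 1.703 -1.625 -1.584
vertex 0.227 -0.15 -2.001
endloop
endfacet
facet normal 0.207 0.812 -0.546
outer loop
vertex 1.935 -0.716 -2.196
vertex 1.545 -1.461 -3.451
vertex 0.227 -0.15 -2.001
endloop
endfacet
facet normal 0.258 0.493 0.831
outer loop
vertex 0.227 -0.15 -2.001
vertex 1.703 -1.625 -1.584
vertex 1.935 -0.716 -2.196
endloop
endfacet
facet normal 0.944 -0.313 -0.107
outer loop
vertex 1.935 -0.716 -2.196
vertex 1.313 -2.37 -2.839
vertex 1.545 -1.461 -3.451
endloop
endfacet
facet normal 0.944 -0.313 -0.107
outer loop
vertex 1.703 -1.625 -1.584
vertex 1.313 -2.37 -2.839
vertex 1.935 -0.716 -2.196
endloop
endfacet

endsolid


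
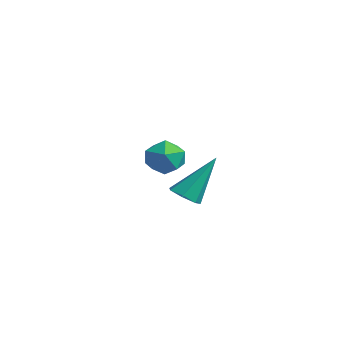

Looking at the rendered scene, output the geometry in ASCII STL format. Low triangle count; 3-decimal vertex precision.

solid 
facet normal -0.537 0.307 0.786
outer loop
vertex -4.099 -1.505 -2.547
vertex -4.525 -2.291 -2.531
vertex -3.773 -2.181 -2.06
endloop
endfacet
facet normal 0.108 0.615 0.781
outer loop
vertex -4.099 -1.505 -2.547
vertex -3.773 -2.181 -2.06
vertex -3.22 -1.668 -2.54
endloop
endfacet
facet normal 0.179 0.970 0.167
outer loop
vertex -4.099 -1.505 -2.547
vertex -3.22 -1.668 -2.54
vertex -3.63 -1.461 -3.306
endloop
endfacet
facet normal -0.422 0.882 -0.210
outer loop
vertex -4.099 -1.505 -2.547
vertex -3.63 -1.461 -3.306
vertex -4.437 -1.846 -3.301
endloop
endfacet
facet normal -0.864 0.472 0.174
outer loop
vertex -4.099 -1.505 -2.547
vertex -4.437 -1.846 -3.301
vertex -4.525 -2.291 -2.531
endloop
endfacet
facet normal 0.599 0.098 0.795
outer loop
vertex -3.22 -1.668 -2.54
vertex -3.773 -2.181 -2.06
vertex -3.103 -2.554 -2.519
endloop
endfacet
facet normal -0.444 -0.400 0.802
outer loop
vertex -3.773 -2.181 -2.06
vertex -4.525 -2.291 -2.531
vertex -3.91 -2.939 -2.514
endloop
endfacet
facet normal -0.973 -0.133 -0.188
outer loop
vertex -4.525 -2.291 -2.531
vertex -4.437 -1.846 -3.301
vertex -4.32 -2.732 -3.28
endloop
endfacet
facet normal -0.258 0.530 -0.808
outer loop
vertex -4.437 -1.846 -3.301
vertex -3.63 -1.461 -3.306
vertex -3.767 -2.219 -3.76
endloop
endfacet
facet normal 0.713 0.672 -0.200
outer loop
vertex -3.63 -1.461 -3.306
vertex -3.22 -1.668 -2.54
vertex -3.015 -2.109 -3.289
endloop
endfacet
facet normal 0.422 -0.882 0.210
outer loop
vertex -3.441 -2.895 -3.273
vertex -3.103 -2.554 -2.519
vertex -3.91 -2.939 -2.514
endloop
endfacet
facet normal -0.179 -0.970 -0.167
outer loop
vertex -3.441 -2.895 -3.273
vertex -3.91 -2.939 -2.514
vertex -4.32 -2.732 -3.28
endloop
endfacet
facet normal -0.108 -0.615 -0.781
outer loop
vertex -3.441 -2.895 -3.273
vertex -4.32 -2.732 -3.28
vertex -3.767 -2.219 -3.76
endloop
endfacet
facet normal 0.537 -0.307 -0.786
outer loop
vertex -3.441 -2.895 -3.273
vertex -3.767 -2.219 -3.76
vertex -3.015 -2.109 -3.289
endloop
endfacet
facet normal 0.864 -0.472 -0.174
outer loop
vertex -3.441 -2.895 -3.273
vertex -3.015 -2.109 -3.289
vertex -3.103 -2.554 -2.519
endloop
endfacet
facet normal 0.258 -0.530 0.808
outer loop
vertex -3.91 -2.939 -2.514
vertex -3.103 -2.554 -2.519
vertex -3.773 -2.181 -2.06
endloop
endfacet
facet normal -0.713 -0.672 0.200
outer loop
vertex -4.32 -2.732 -3.28
vertex -3.91 -2.939 -2.514
vertex -4.525 -2.291 -2.531
endloop
endfacet
facet normal -0.599 -0.098 -0.795
outer loop
vertex -3.767 -2.219 -3.76
vertex -4.32 -2.732 -3.28
vertex -4.437 -1.846 -3.301
endloop
endfacet
facet normal 0.444 0.400 -0.802
outer loop
vertex -3.015 -2.109 -3.289
vertex -3.767 -2.219 -3.76
vertex -3.63 -1.461 -3.306
endloop
endfacet
facet normal 0.973 0.133 0.188
outer loop
vertex -3.103 -2.554 -2.519
vertex -3.015 -2.109 -3.289
vertex -3.22 -1.668 -2.54
endloop
endfacet
facet normal -0.086 -0.564 -0.821
outer loop
vertex 1.388 -3.75 -3.18
vertex 0.754 -3.828 -3.06
vertex 1.046 -3.364 -3.409
endloop
endfacet
facet normal 0.783 0.602 -0.155
outer loop
vertex 1.388 -3.75 -3.18
vertex 1.046 -3.364 -3.409
vertex 0.926 -2.692 -1.4
endloop
endfacet
facet normal -0.086 -0.564 -0.821
outer loop
vertex 1.046 -3.364 -3.409
vertex 0.754 -3.828 -3.06
vertex 0.484 -3.328 -3.375
endloop
endfacet
facet normal 0.042 0.948 -0.315
outer loop
vertex 1.046 -3.364 -3.409
vertex 0.484 -3.328 -3.375
vertex 0.926 -2.692 -1.4
endloop
endfacet
facet normal -0.085 -0.563 -0.822
outer loop
vertex 0.484 -3.328 -3.375
vertex 0.754 -3.828 -3.06
vertex 0.125 -3.668 -3.105
endloop
endfacet
facet normal -0.712 0.699 -0.066
outer loop
vertex 0.484 -3.328 -3.375
vertex 0.125 -3.668 -3.105
vertex 0.926 -2.692 -1.4
endloop
endfacet
facet normal -0.084 -0.562 -0.823
outer loop
vertex 0.125 -3.668 -3.105
vertex 0.754 -3.828 -3.06
vertex 0.24 -4.13 -2.801
endloop
endfacet
facet normal -0.913 0.040 0.406
outer loop
vertex 0.125 -3.668 -3.105
vertex 0.24 -4.13 -2.801
vertex 0.926 -2.692 -1.4
endloop
endfacet
facet normal -0.084 -0.563 -0.822
outer loop
vertex 0.24 -4.13 -2.801
vertex 0.754 -3.828 -3.06
vertex 0.741 -4.364 -2.692
endloop
endfacet
facet normal -0.409 -0.529 0.743
outer loop
vertex 0.24 -4.13 -2.801
vertex 0.741 -4.364 -2.692
vertex 0.926 -2.692 -1.4
endloop
endfacet
facet normal -0.086 -0.562 -0.822
outer loop
vertex 0.741 -4.364 -2.692
vertex 0.754 -3.828 -3.06
vertex 1.252 -4.195 -2.861
endloop
endfacet
facet normal 0.422 -0.583 0.694
outer loop
vertex 0.741 -4.364 -2.692
vertex 1.252 -4.195 -2.861
vertex 0.926 -2.692 -1.4
endloop
endfacet
facet normal -0.086 -0.563 -0.822
outer loop
vertex 1.252 -4.195 -2.861
vertex 0.754 -3.828 -3.06
vertex 1.388 -3.75 -3.18
endloop
endfacet
facet normal 0.952 -0.080 0.295
outer loop
vertex 1.252 -4.195 -2.861
vertex 1.388 -3.75 -3.18
vertex 0.926 -2.692 -1.4
endloop
endfacet

endsolid
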